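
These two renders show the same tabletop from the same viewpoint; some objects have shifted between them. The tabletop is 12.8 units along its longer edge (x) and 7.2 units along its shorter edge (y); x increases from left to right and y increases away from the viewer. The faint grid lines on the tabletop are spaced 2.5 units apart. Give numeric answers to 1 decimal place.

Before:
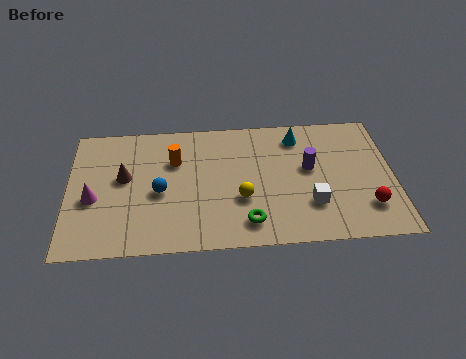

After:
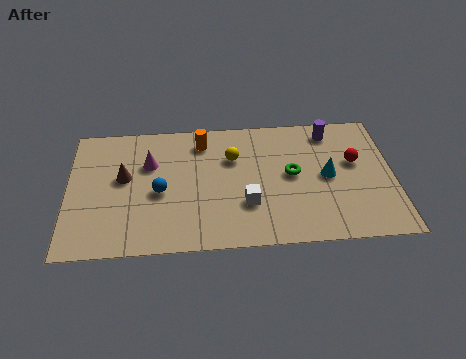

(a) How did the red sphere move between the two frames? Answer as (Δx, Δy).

(-0.4, 2.5)

The red sphere started near (11.7, 1.8) and ended near (11.3, 4.3).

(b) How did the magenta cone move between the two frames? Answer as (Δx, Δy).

(2.2, 1.8)

From the two frames, the magenta cone sits at roughly (1.0, 3.0) before and (3.2, 4.8) after.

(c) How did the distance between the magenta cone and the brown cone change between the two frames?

-0.4

The distance was about 1.6 in the first image and 1.2 in the second, so they moved 0.4 units closer together.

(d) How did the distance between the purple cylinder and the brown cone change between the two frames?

+1.1

They were about 7.3 units apart before and 8.4 after — 1.1 units further apart.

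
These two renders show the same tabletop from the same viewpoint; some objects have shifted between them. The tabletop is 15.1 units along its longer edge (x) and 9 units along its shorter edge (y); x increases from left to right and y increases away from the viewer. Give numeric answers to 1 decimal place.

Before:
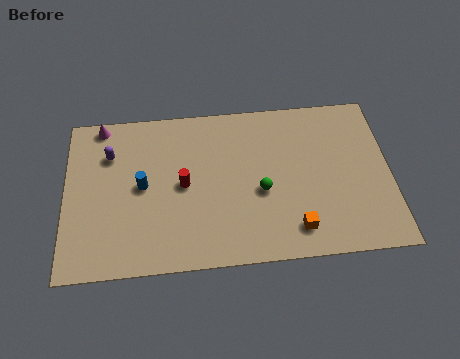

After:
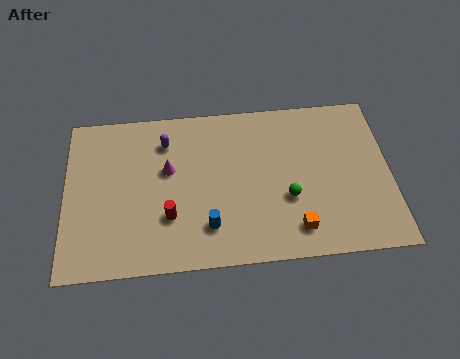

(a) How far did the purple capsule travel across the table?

2.6

From (2.1, 6.5) to (4.7, 7.0), the purple capsule covered √(2.6² + 0.5²) ≈ 2.6 units.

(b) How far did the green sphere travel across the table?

1.3

The green sphere was near (9.1, 3.8) before and (10.3, 3.3) after, so it travelled √(1.2² + 0.5²) ≈ 1.3 units.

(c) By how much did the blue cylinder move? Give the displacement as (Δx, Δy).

(3.0, -2.5)

The blue cylinder started near (3.6, 4.6) and ended near (6.6, 2.1).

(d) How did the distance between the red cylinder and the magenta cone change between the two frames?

-2.7

The distance was about 5.3 in the first image and 2.6 in the second, so they moved 2.7 units closer together.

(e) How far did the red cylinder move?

1.8

The red cylinder moved from about (5.5, 4.5) to (4.8, 2.8), a distance of √(0.7² + 1.7²) ≈ 1.8.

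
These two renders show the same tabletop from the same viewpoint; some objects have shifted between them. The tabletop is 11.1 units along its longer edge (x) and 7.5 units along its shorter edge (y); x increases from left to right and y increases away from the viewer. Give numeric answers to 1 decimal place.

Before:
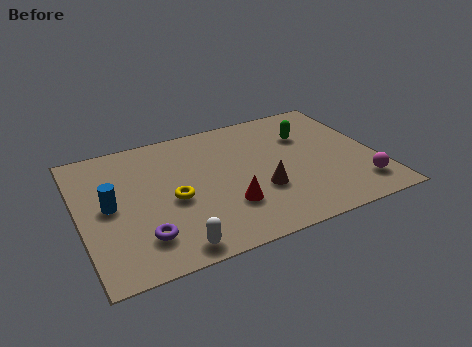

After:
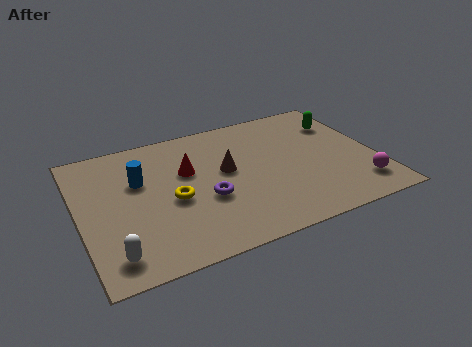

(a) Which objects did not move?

the yellow torus and the magenta sphere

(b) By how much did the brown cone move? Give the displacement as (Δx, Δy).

(-1.1, 1.6)

The brown cone started near (6.6, 2.6) and ended near (5.5, 4.2).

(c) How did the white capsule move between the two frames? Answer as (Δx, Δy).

(-2.1, 0.4)

From the two frames, the white capsule sits at roughly (3.1, 0.8) before and (1.0, 1.2) after.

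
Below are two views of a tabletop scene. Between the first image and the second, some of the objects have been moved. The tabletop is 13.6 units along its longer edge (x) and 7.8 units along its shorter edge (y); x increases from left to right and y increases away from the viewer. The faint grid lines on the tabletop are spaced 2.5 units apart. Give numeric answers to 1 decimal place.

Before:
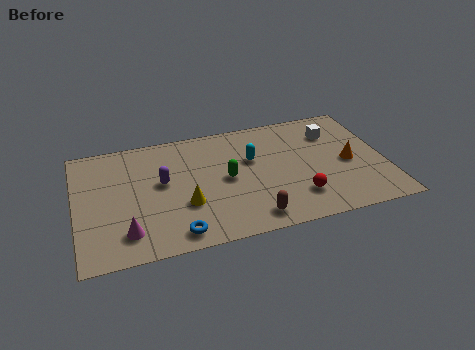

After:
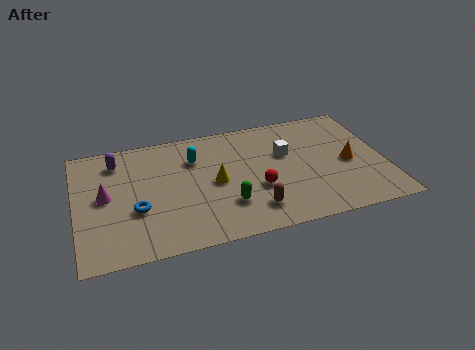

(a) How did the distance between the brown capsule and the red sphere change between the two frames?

-0.9

Before: roughly 2.2 units apart; after: 1.3. That's 0.9 units closer together.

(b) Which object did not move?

the orange cone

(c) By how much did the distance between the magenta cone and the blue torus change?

-0.4

They were about 2.2 units apart before and 1.8 after — 0.4 units closer together.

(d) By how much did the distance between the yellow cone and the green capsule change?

-0.6

They were about 2.2 units apart before and 1.6 after — 0.6 units closer together.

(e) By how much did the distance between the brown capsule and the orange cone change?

-0.3

Before: roughly 5.1 units apart; after: 4.8. That's 0.3 units closer together.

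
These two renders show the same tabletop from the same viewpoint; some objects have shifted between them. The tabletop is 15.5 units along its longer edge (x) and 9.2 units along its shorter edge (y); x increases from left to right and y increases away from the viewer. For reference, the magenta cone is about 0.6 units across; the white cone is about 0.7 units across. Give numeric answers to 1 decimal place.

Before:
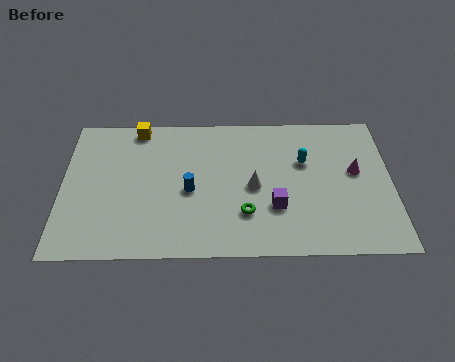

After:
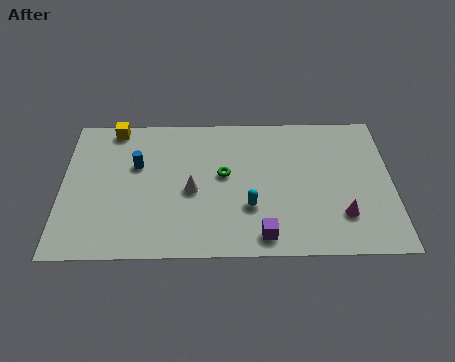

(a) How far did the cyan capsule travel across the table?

3.9

From (11.4, 5.9) to (8.8, 3.0), the cyan capsule covered √(2.6² + 2.9²) ≈ 3.9 units.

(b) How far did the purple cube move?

1.9

The purple cube was near (10.0, 3.0) before and (9.4, 1.2) after, so it travelled √(0.6² + 1.8²) ≈ 1.9 units.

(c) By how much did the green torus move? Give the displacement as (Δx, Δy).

(-1.0, 2.5)

The green torus was at about (8.6, 2.6) and moved to about (7.6, 5.1).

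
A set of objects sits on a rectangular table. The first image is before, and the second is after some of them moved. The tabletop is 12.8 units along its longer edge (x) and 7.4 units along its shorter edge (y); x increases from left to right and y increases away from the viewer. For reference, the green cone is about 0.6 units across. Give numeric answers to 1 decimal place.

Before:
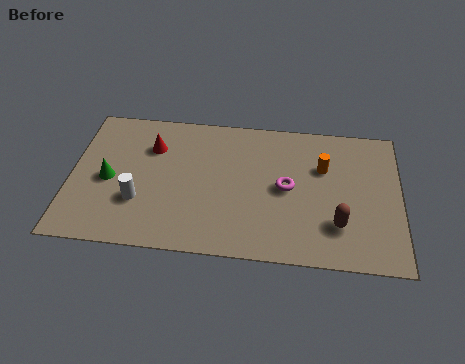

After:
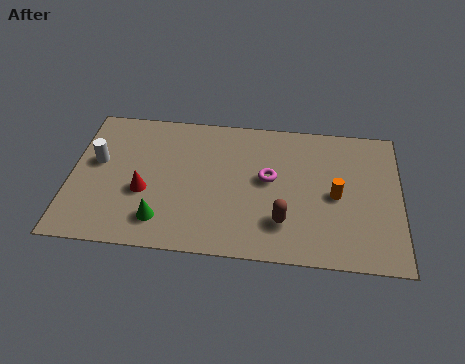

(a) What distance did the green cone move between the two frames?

2.8

The green cone was near (1.5, 3.4) before and (3.6, 1.5) after, so it travelled √(2.1² + 1.9²) ≈ 2.8 units.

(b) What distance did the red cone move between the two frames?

2.4

From (3.1, 5.3) to (2.9, 2.9), the red cone covered √(0.2² + 2.4²) ≈ 2.4 units.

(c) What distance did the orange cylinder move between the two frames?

1.5

The orange cylinder was near (9.8, 4.9) before and (10.3, 3.5) after, so it travelled √(0.5² + 1.4²) ≈ 1.5 units.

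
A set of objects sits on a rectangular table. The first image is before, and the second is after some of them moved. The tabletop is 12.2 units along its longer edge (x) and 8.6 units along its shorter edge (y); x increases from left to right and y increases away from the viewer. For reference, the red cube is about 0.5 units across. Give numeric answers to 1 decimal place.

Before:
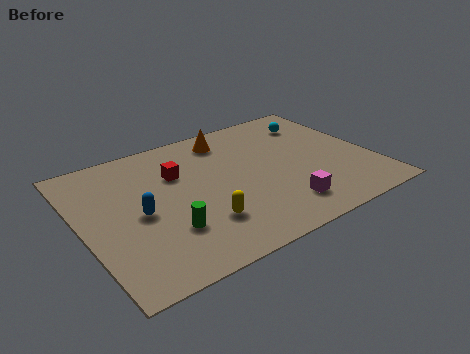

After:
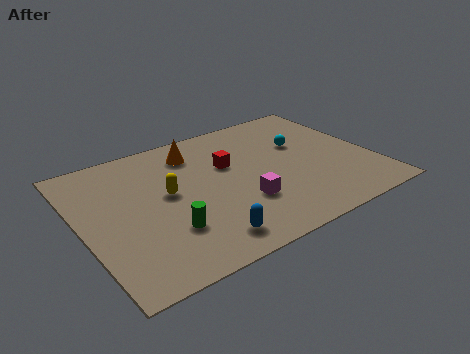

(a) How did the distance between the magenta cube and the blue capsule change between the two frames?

-3.7

They were about 6.1 units apart before and 2.4 after — 3.7 units closer together.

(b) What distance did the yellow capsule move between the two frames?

2.6

The yellow capsule was near (4.6, 2.3) before and (3.6, 4.7) after, so it travelled √(1.0² + 2.4²) ≈ 2.6 units.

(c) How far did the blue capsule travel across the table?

3.5

The blue capsule moved from about (2.3, 4.0) to (4.5, 1.3), a distance of √(2.2² + 2.7²) ≈ 3.5.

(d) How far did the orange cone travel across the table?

1.5

The orange cone moved from about (6.6, 7.2) to (5.1, 6.9), a distance of √(1.5² + 0.3²) ≈ 1.5.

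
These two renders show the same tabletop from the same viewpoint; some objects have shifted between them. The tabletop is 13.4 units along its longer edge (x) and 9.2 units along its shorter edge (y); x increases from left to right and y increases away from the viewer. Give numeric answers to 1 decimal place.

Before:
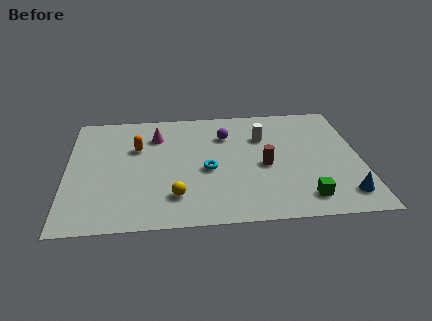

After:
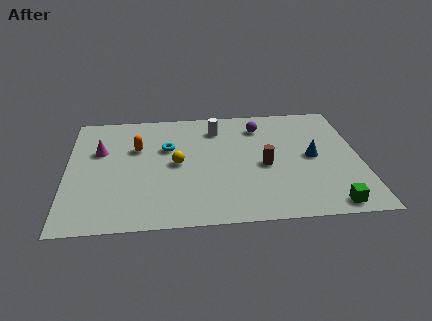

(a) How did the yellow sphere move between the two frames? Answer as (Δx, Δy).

(0.1, 2.5)

The yellow sphere started near (4.9, 2.1) and ended near (5.0, 4.6).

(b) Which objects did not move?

the brown cylinder and the orange capsule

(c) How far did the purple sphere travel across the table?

1.7

The purple sphere moved from about (7.3, 6.7) to (8.9, 7.3), a distance of √(1.6² + 0.6²) ≈ 1.7.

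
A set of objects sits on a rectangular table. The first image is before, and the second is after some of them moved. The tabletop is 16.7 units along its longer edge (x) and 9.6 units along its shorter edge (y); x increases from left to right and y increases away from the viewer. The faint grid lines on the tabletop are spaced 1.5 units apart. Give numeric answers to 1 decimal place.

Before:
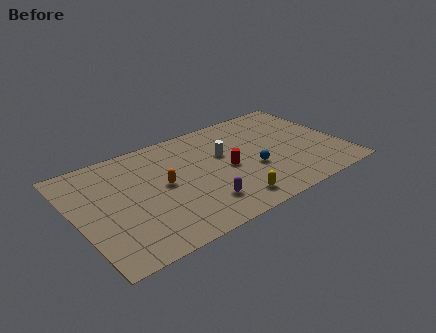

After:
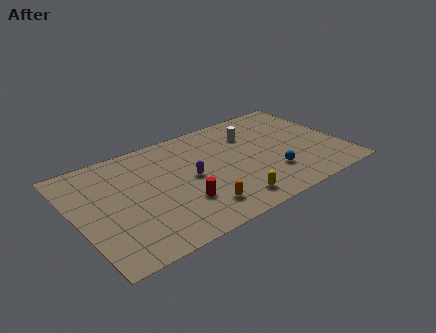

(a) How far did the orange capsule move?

3.5

The orange capsule moved from about (5.4, 5.0) to (7.1, 1.9), a distance of √(1.7² + 3.1²) ≈ 3.5.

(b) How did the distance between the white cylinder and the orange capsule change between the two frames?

+2.6

They were about 4.1 units apart before and 6.7 after — 2.6 units further apart.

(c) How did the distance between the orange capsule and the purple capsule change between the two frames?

-0.5

They were about 3.4 units apart before and 2.9 after — 0.5 units closer together.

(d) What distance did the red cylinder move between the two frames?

3.6

The red cylinder moved from about (9.4, 4.5) to (6.2, 2.9), a distance of √(3.2² + 1.6²) ≈ 3.6.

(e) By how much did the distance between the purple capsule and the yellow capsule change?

+2.0

The distance was about 1.8 in the first image and 3.8 in the second, so they moved 2.0 units further apart.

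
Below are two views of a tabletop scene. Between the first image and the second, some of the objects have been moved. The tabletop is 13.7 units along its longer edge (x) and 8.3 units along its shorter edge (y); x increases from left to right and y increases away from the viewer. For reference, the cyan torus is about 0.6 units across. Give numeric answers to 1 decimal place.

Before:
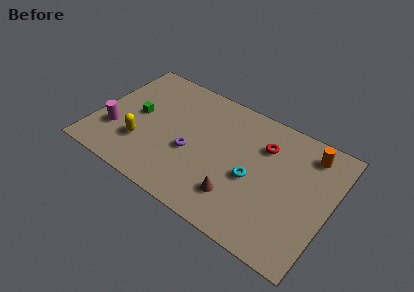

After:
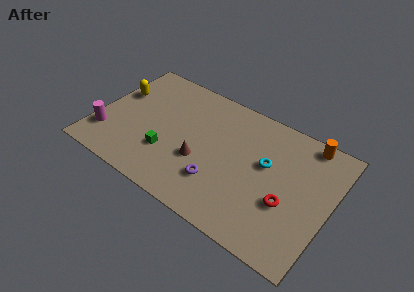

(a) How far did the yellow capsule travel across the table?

3.4

From (2.9, 2.5) to (0.9, 5.3), the yellow capsule covered √(2.0² + 2.8²) ≈ 3.4 units.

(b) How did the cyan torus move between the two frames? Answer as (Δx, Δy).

(0.6, 1.3)

From the two frames, the cyan torus sits at roughly (9.3, 3.6) before and (9.9, 4.9) after.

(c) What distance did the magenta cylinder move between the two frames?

0.7

From (1.3, 2.6) to (0.8, 2.1), the magenta cylinder covered √(0.5² + 0.5²) ≈ 0.7 units.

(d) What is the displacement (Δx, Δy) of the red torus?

(1.8, -2.9)

From the two frames, the red torus sits at roughly (9.6, 6.0) before and (11.4, 3.1) after.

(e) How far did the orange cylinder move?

0.6

From (12.1, 6.9) to (11.9, 7.5), the orange cylinder covered √(0.2² + 0.6²) ≈ 0.6 units.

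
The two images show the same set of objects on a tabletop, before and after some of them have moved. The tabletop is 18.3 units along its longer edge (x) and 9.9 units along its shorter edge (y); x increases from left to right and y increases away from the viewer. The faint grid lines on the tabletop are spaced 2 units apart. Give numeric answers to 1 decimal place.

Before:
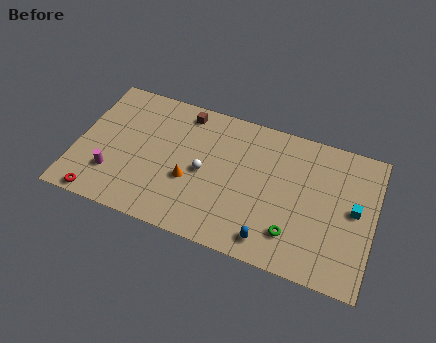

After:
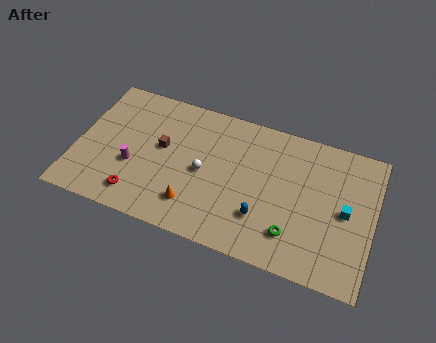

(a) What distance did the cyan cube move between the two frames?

0.6

The cyan cube moved from about (17.1, 5.2) to (16.6, 4.9), a distance of √(0.5² + 0.3²) ≈ 0.6.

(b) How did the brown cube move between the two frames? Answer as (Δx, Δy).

(-1.1, -3.0)

The brown cube was at about (6.3, 8.6) and moved to about (5.2, 5.6).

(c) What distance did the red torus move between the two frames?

2.5

The red torus was near (1.8, 0.8) before and (4.1, 1.7) after, so it travelled √(2.3² + 0.9²) ≈ 2.5 units.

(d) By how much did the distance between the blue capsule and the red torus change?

-2.8

Before: roughly 10.5 units apart; after: 7.7. That's 2.8 units closer together.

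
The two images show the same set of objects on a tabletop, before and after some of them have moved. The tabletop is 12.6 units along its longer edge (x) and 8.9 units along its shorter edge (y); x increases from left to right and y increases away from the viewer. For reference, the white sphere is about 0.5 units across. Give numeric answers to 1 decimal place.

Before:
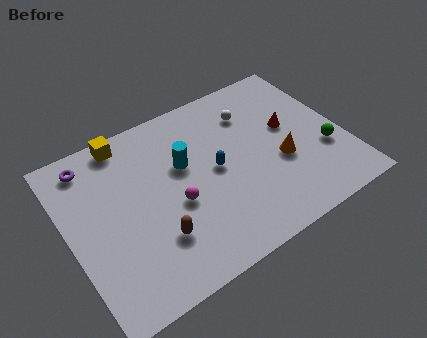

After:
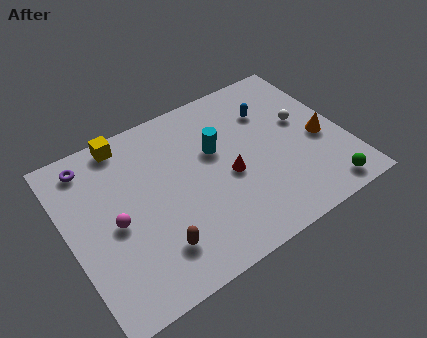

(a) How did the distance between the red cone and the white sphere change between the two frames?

+1.7

They were about 2.2 units apart before and 3.9 after — 1.7 units further apart.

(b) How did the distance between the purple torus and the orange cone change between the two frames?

+1.6

The distance was about 9.2 in the first image and 10.8 in the second, so they moved 1.6 units further apart.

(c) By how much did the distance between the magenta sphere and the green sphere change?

+2.7

They were about 6.9 units apart before and 9.6 after — 2.7 units further apart.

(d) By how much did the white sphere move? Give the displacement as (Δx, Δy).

(2.1, -1.6)

The white sphere was at about (8.8, 6.7) and moved to about (10.9, 5.1).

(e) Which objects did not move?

the yellow cube and the purple torus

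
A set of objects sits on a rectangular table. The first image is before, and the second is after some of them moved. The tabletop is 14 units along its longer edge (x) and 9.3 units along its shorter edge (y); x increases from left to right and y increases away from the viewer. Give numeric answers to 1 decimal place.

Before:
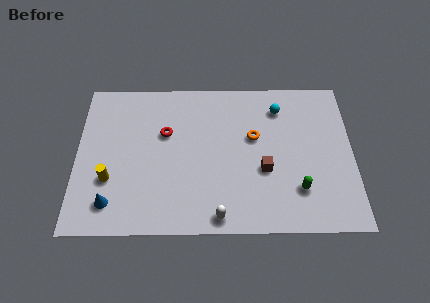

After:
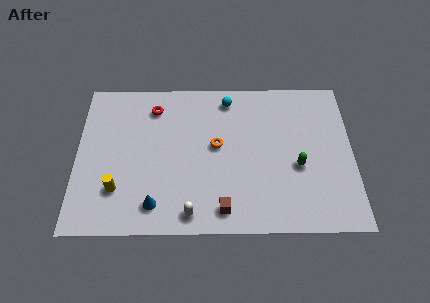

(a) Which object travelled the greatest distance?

the brown cube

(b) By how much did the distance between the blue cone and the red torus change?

+0.9

The distance was about 5.0 in the first image and 5.9 in the second, so they moved 0.9 units further apart.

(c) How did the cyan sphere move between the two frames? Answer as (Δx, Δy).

(-2.6, 0.6)

From the two frames, the cyan sphere sits at roughly (10.3, 7.4) before and (7.7, 8.0) after.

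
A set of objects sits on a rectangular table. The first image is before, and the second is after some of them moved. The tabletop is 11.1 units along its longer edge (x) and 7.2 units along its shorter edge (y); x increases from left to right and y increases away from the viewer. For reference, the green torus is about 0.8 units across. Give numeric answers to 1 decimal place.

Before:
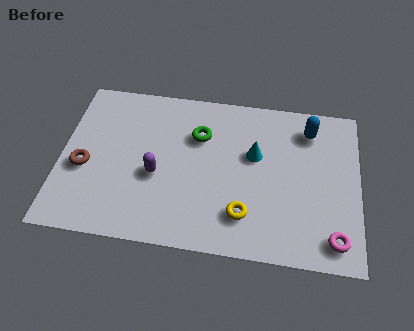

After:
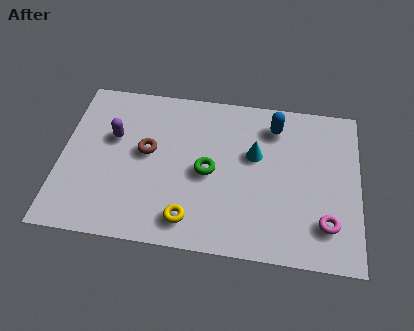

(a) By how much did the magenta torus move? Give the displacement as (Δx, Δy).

(-0.3, 0.6)

The magenta torus was at about (10.2, 1.1) and moved to about (9.9, 1.7).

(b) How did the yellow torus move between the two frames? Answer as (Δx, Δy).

(-2.0, -0.5)

The yellow torus started near (6.9, 1.7) and ended near (4.9, 1.2).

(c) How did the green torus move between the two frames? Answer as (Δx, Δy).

(0.4, -1.6)

From the two frames, the green torus sits at roughly (5.1, 5.0) before and (5.5, 3.4) after.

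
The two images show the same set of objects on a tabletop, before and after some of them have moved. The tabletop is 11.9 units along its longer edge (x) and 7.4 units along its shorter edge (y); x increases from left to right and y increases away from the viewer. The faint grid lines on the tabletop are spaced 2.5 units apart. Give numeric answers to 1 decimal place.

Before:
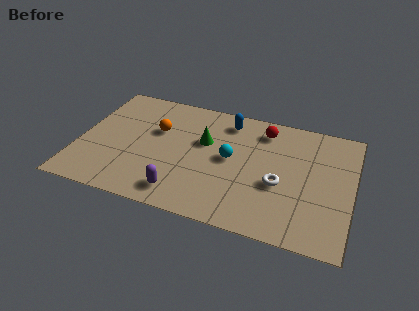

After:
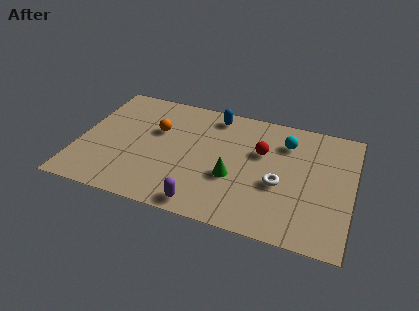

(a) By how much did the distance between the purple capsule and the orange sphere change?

+0.8

The distance was about 3.8 in the first image and 4.6 in the second, so they moved 0.8 units further apart.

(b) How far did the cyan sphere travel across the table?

2.9

From (6.6, 3.9) to (8.9, 5.6), the cyan sphere covered √(2.3² + 1.7²) ≈ 2.9 units.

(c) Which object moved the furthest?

the cyan sphere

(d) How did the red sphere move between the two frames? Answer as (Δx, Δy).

(0.0, -1.4)

The red sphere started near (7.9, 6.1) and ended near (7.9, 4.7).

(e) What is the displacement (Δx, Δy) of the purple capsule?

(1.0, -0.4)

The purple capsule was at about (4.7, 1.2) and moved to about (5.7, 0.8).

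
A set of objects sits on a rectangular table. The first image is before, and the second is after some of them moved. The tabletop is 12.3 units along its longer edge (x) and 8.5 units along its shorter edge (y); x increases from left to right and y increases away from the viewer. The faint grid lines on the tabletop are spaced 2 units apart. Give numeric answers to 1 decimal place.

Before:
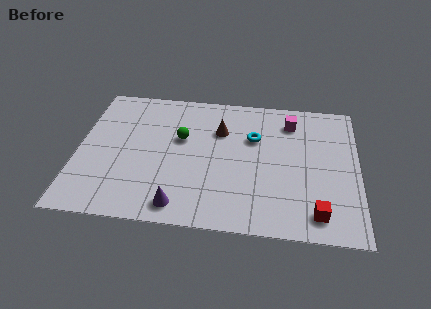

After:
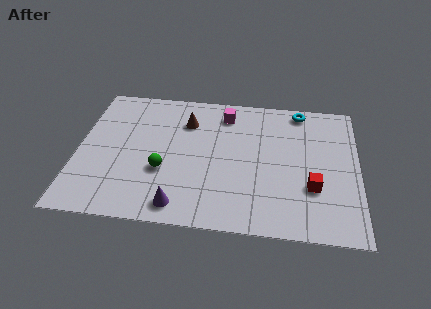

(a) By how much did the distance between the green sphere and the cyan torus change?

+4.2

They were about 3.2 units apart before and 7.4 after — 4.2 units further apart.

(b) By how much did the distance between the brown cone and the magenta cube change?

-1.4

Before: roughly 3.2 units apart; after: 1.8. That's 1.4 units closer together.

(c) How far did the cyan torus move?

2.8

The cyan torus was near (7.7, 5.6) before and (9.7, 7.6) after, so it travelled √(2.0² + 2.0²) ≈ 2.8 units.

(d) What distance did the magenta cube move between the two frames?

2.9

The magenta cube moved from about (9.3, 6.8) to (6.4, 7.0), a distance of √(2.9² + 0.2²) ≈ 2.9.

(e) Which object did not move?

the purple cone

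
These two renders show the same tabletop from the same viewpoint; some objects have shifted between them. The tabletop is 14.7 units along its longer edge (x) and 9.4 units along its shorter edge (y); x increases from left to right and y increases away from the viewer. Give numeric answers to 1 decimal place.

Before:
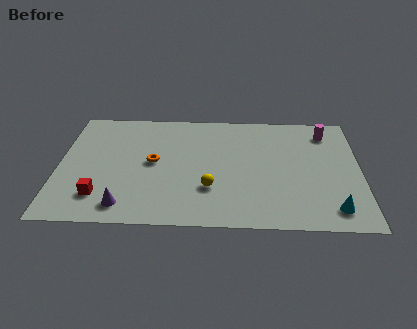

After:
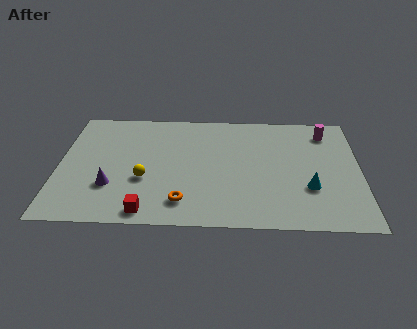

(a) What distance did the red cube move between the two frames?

2.5

The red cube was near (2.1, 2.1) before and (4.4, 1.0) after, so it travelled √(2.3² + 1.1²) ≈ 2.5 units.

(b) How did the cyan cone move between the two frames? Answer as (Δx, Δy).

(-1.1, 1.6)

The cyan cone started near (13.3, 1.5) and ended near (12.2, 3.1).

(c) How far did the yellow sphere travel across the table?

3.3

From (7.4, 2.9) to (4.2, 3.5), the yellow sphere covered √(3.2² + 0.6²) ≈ 3.3 units.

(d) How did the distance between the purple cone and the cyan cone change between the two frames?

-0.4

Before: roughly 10.0 units apart; after: 9.6. That's 0.4 units closer together.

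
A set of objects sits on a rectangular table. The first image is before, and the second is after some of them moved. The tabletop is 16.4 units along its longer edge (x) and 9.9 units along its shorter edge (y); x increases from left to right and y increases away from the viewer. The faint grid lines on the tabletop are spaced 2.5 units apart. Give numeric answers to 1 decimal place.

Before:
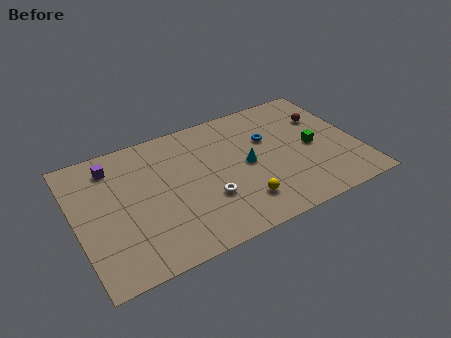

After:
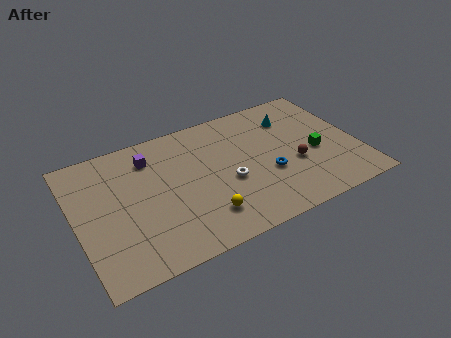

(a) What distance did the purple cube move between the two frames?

2.2

The purple cube was near (2.4, 8.1) before and (4.6, 7.8) after, so it travelled √(2.2² + 0.3²) ≈ 2.2 units.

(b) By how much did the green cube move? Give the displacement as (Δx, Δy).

(0.1, -0.5)

The green cube started near (13.8, 4.7) and ended near (13.9, 4.2).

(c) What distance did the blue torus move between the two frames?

2.7

From (11.4, 6.4) to (11.0, 3.7), the blue torus covered √(0.4² + 2.7²) ≈ 2.7 units.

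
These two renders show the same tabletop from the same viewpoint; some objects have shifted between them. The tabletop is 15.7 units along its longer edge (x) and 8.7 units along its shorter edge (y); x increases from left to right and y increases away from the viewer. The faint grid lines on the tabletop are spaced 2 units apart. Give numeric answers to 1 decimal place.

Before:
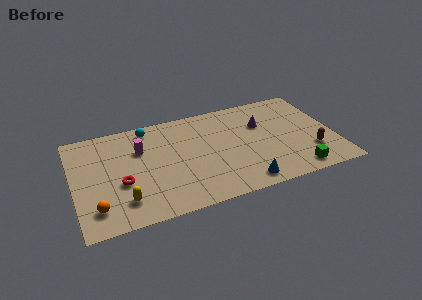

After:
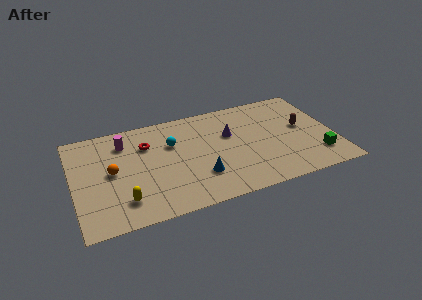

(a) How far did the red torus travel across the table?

3.3

The red torus moved from about (2.8, 3.4) to (4.5, 6.2), a distance of √(1.7² + 2.8²) ≈ 3.3.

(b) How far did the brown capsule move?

2.3

From (14.2, 2.5) to (13.9, 4.8), the brown capsule covered √(0.3² + 2.3²) ≈ 2.3 units.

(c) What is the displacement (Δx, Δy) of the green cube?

(1.4, 0.9)

The green cube was at about (13.1, 1.1) and moved to about (14.5, 2.0).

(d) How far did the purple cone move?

2.0

The purple cone was near (11.5, 5.8) before and (9.5, 5.5) after, so it travelled √(2.0² + 0.3²) ≈ 2.0 units.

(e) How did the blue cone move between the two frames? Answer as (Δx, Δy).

(-2.5, 1.4)

From the two frames, the blue cone sits at roughly (9.9, 1.1) before and (7.4, 2.5) after.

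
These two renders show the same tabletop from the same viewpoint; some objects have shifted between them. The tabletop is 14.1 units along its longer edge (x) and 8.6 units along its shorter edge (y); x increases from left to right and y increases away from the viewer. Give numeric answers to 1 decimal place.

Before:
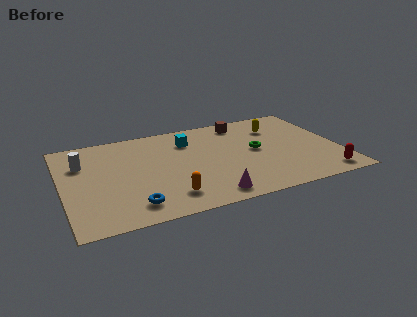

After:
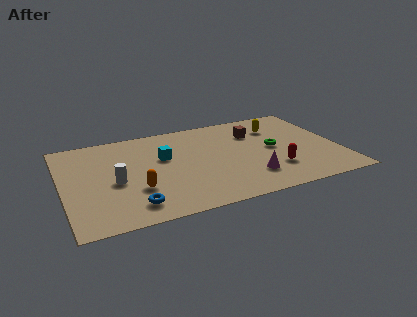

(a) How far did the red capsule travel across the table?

2.7

The red capsule was near (13.0, 1.1) before and (10.6, 2.4) after, so it travelled √(2.4² + 1.3²) ≈ 2.7 units.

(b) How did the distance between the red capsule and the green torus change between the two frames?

-2.6

They were about 4.6 units apart before and 2.0 after — 2.6 units closer together.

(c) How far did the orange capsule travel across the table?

1.9

The orange capsule moved from about (5.1, 1.7) to (3.6, 2.8), a distance of √(1.5² + 1.1²) ≈ 1.9.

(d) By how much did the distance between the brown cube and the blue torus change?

-0.4

The distance was about 8.6 in the first image and 8.2 in the second, so they moved 0.4 units closer together.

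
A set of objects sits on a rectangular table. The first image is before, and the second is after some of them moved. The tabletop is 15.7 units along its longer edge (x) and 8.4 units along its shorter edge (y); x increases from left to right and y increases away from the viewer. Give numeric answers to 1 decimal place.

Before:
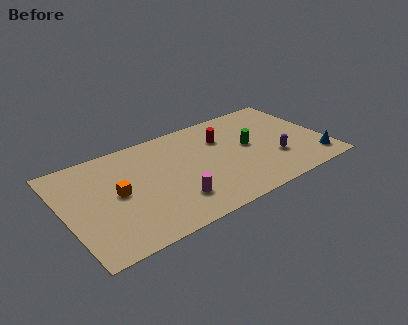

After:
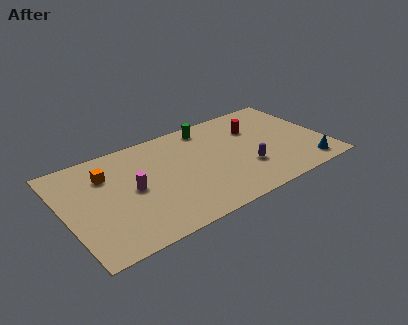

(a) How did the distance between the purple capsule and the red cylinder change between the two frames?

-0.8

The distance was about 4.2 in the first image and 3.4 in the second, so they moved 0.8 units closer together.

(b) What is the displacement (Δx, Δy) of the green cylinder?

(-2.1, 2.8)

The green cylinder started near (11.2, 4.5) and ended near (9.1, 7.3).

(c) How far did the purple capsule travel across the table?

1.8

From (12.5, 2.7) to (10.7, 2.7), the purple capsule covered √(1.8² + 0.0²) ≈ 1.8 units.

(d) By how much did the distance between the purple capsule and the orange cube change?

-0.8

They were about 9.5 units apart before and 8.7 after — 0.8 units closer together.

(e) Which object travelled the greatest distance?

the green cylinder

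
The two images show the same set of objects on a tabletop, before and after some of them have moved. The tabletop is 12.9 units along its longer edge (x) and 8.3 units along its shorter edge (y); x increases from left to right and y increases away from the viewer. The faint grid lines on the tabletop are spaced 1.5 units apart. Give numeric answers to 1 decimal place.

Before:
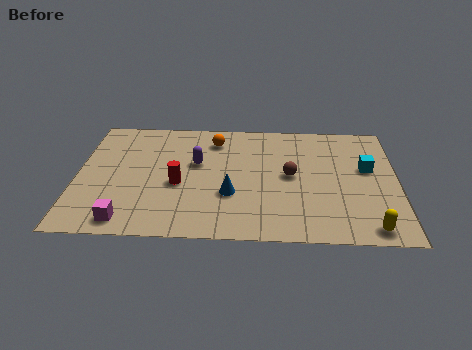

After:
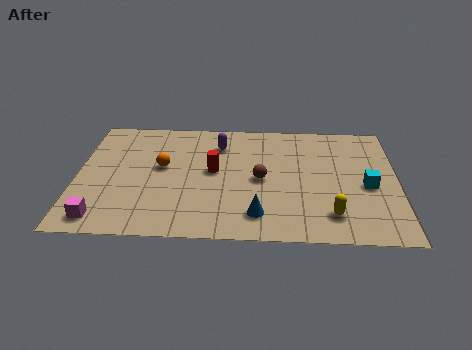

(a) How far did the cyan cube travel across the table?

1.2

The cyan cube moved from about (11.7, 4.9) to (11.7, 3.7), a distance of √(0.0² + 1.2²) ≈ 1.2.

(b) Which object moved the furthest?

the orange sphere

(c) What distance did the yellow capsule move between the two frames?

1.7

From (11.7, 0.9) to (10.2, 1.7), the yellow capsule covered √(1.5² + 0.8²) ≈ 1.7 units.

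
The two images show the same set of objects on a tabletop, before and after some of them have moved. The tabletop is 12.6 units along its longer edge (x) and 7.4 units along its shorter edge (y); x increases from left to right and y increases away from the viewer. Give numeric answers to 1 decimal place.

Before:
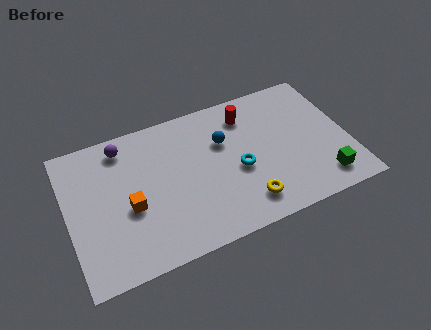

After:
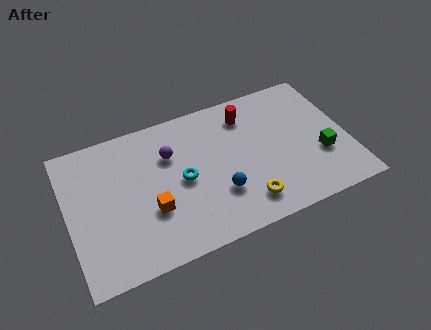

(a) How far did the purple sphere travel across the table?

2.3

The purple sphere was near (2.7, 6.3) before and (4.7, 5.1) after, so it travelled √(2.0² + 1.2²) ≈ 2.3 units.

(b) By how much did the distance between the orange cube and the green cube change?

-1.0

They were about 8.7 units apart before and 7.7 after — 1.0 units closer together.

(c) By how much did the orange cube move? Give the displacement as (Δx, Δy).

(0.9, -0.5)

The orange cube was at about (2.7, 3.1) and moved to about (3.6, 2.6).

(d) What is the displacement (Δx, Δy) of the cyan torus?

(-2.5, 0.4)

The cyan torus was at about (7.6, 3.2) and moved to about (5.1, 3.6).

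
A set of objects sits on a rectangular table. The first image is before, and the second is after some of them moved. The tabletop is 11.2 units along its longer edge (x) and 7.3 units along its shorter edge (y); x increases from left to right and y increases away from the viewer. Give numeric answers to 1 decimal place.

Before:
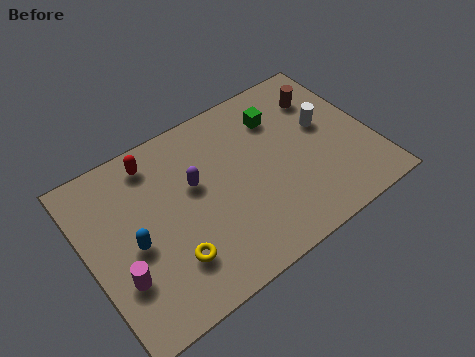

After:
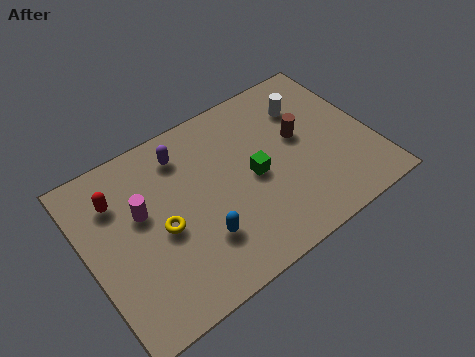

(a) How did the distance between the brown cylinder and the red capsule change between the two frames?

+0.5

They were about 6.7 units apart before and 7.2 after — 0.5 units further apart.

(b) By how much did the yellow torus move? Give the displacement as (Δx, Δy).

(-0.1, 1.4)

The yellow torus started near (2.9, 1.9) and ended near (2.8, 3.3).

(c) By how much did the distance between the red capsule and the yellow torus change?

-1.8

The distance was about 4.3 in the first image and 2.5 in the second, so they moved 1.8 units closer together.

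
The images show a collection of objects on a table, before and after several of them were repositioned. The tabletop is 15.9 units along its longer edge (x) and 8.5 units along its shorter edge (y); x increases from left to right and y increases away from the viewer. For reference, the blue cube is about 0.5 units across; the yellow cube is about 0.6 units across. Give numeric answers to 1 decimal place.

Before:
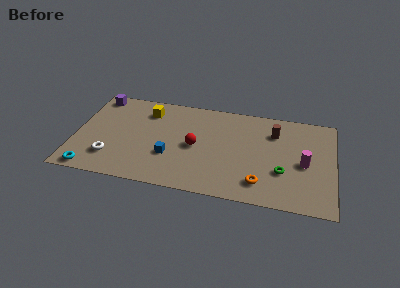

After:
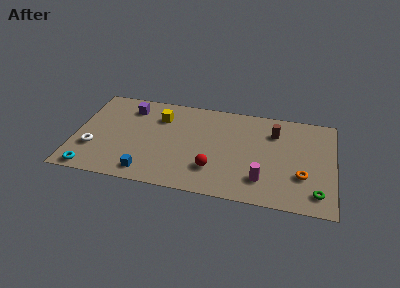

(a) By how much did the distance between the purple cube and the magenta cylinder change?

-3.8

The distance was about 13.5 in the first image and 9.7 in the second, so they moved 3.8 units closer together.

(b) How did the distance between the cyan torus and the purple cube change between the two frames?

-0.4

They were about 6.7 units apart before and 6.3 after — 0.4 units closer together.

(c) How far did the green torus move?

2.5

The green torus moved from about (12.8, 2.9) to (14.9, 1.5), a distance of √(2.1² + 1.4²) ≈ 2.5.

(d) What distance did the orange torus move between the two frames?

2.7

The orange torus was near (11.5, 1.7) before and (14.0, 2.8) after, so it travelled √(2.5² + 1.1²) ≈ 2.7 units.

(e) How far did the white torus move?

1.3

From (2.3, 2.1) to (1.2, 2.7), the white torus covered √(1.1² + 0.6²) ≈ 1.3 units.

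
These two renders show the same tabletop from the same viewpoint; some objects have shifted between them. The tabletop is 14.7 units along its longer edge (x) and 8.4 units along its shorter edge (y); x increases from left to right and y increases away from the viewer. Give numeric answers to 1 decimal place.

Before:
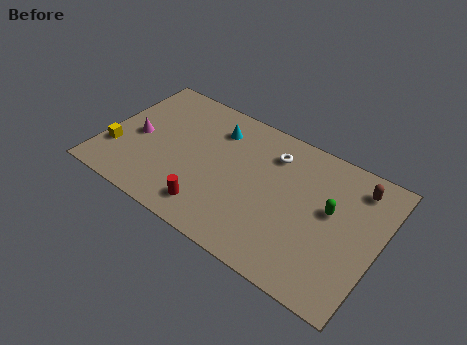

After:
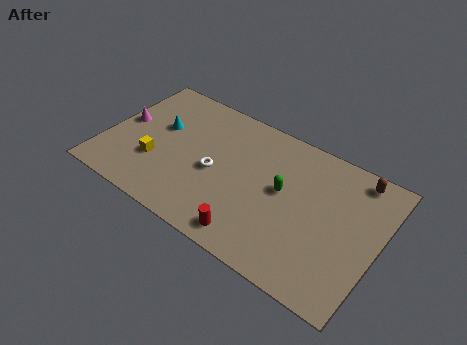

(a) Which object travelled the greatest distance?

the white torus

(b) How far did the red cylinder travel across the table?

2.3

The red cylinder moved from about (6.2, 1.5) to (8.5, 1.1), a distance of √(2.3² + 0.4²) ≈ 2.3.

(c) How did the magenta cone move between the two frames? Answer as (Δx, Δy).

(-0.9, 0.6)

The magenta cone started near (1.7, 3.9) and ended near (0.8, 4.5).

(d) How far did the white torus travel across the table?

3.8

The white torus was near (8.7, 6.5) before and (6.0, 3.8) after, so it travelled √(2.7² + 2.7²) ≈ 3.8 units.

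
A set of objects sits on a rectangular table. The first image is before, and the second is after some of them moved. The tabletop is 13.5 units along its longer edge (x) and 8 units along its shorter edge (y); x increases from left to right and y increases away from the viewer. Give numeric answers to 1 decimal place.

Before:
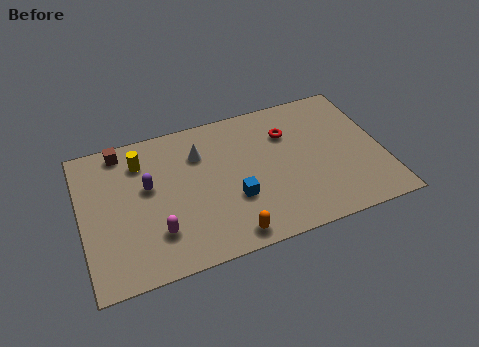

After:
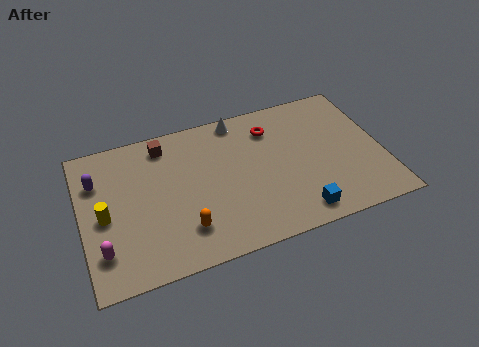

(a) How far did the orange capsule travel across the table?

2.1

The orange capsule moved from about (6.3, 0.9) to (4.4, 1.9), a distance of √(1.9² + 1.0²) ≈ 2.1.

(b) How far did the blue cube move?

3.2

The blue cube was near (6.7, 2.8) before and (9.4, 1.1) after, so it travelled √(2.7² + 1.7²) ≈ 3.2 units.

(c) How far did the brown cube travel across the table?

1.9

The brown cube moved from about (2.0, 7.1) to (3.9, 6.8), a distance of √(1.9² + 0.3²) ≈ 1.9.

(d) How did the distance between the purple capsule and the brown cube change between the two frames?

+0.7

The distance was about 2.6 in the first image and 3.3 in the second, so they moved 0.7 units further apart.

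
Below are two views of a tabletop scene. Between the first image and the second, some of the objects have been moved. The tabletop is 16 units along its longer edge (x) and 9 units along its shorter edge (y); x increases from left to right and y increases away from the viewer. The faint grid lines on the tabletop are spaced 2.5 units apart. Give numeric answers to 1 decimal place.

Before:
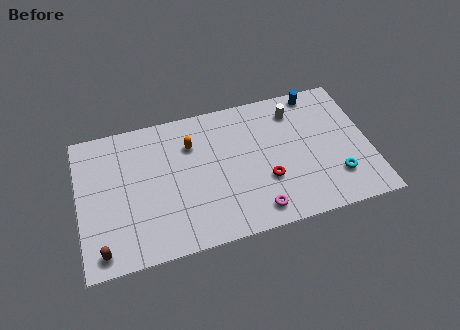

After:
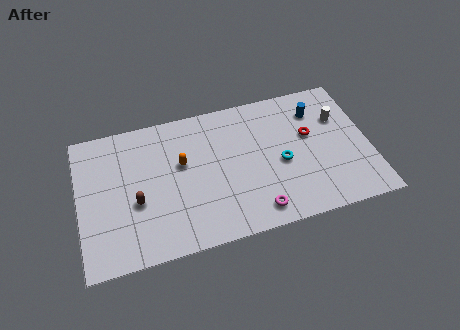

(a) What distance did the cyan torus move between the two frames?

3.4

The cyan torus was near (14.0, 2.3) before and (11.1, 4.0) after, so it travelled √(2.9² + 1.7²) ≈ 3.4 units.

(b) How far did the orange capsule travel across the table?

1.3

The orange capsule was near (6.3, 6.5) before and (5.7, 5.4) after, so it travelled √(0.6² + 1.1²) ≈ 1.3 units.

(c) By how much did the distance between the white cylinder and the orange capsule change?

+3.0

Before: roughly 5.8 units apart; after: 8.8. That's 3.0 units further apart.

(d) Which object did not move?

the magenta torus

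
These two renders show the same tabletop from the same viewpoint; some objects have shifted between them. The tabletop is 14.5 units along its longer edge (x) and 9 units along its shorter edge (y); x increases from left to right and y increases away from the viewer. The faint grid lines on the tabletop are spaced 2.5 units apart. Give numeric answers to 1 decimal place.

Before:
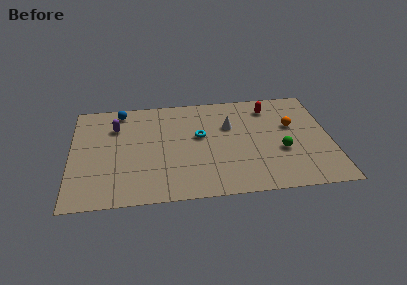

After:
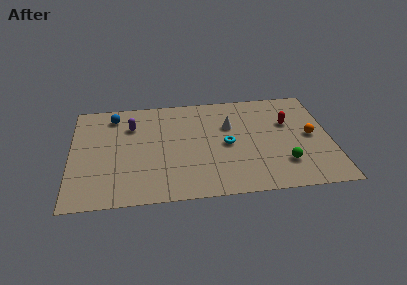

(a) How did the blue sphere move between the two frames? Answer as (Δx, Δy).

(-0.4, -0.4)

The blue sphere was at about (2.8, 7.9) and moved to about (2.4, 7.5).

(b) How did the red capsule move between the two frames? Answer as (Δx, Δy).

(1.0, -1.5)

From the two frames, the red capsule sits at roughly (11.2, 7.3) before and (12.2, 5.8) after.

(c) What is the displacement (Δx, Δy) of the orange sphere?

(1.0, -1.0)

From the two frames, the orange sphere sits at roughly (12.4, 5.5) before and (13.4, 4.5) after.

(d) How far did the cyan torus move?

1.7

The cyan torus was near (7.2, 5.2) before and (8.7, 4.3) after, so it travelled √(1.5² + 0.9²) ≈ 1.7 units.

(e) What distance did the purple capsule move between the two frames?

0.9

The purple capsule moved from about (2.5, 6.5) to (3.4, 6.5), a distance of √(0.9² + 0.0²) ≈ 0.9.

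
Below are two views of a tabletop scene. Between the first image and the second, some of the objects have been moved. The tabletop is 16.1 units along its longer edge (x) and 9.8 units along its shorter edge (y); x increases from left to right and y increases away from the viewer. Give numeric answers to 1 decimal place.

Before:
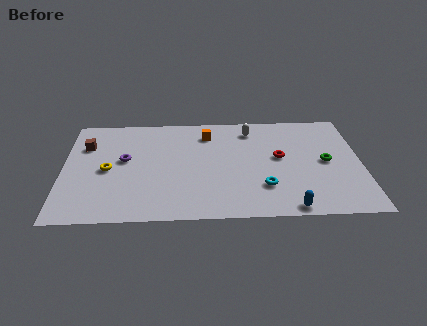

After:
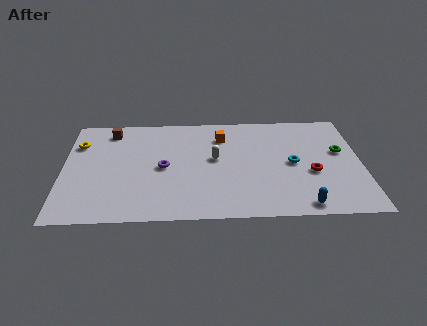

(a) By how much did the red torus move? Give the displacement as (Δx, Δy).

(1.7, -1.5)

The red torus started near (11.7, 5.4) and ended near (13.4, 3.9).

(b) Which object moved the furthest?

the white capsule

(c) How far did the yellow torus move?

3.0

The yellow torus was near (2.4, 4.6) before and (0.8, 7.1) after, so it travelled √(1.6² + 2.5²) ≈ 3.0 units.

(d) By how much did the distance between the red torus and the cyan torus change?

-1.5

The distance was about 2.8 in the first image and 1.3 in the second, so they moved 1.5 units closer together.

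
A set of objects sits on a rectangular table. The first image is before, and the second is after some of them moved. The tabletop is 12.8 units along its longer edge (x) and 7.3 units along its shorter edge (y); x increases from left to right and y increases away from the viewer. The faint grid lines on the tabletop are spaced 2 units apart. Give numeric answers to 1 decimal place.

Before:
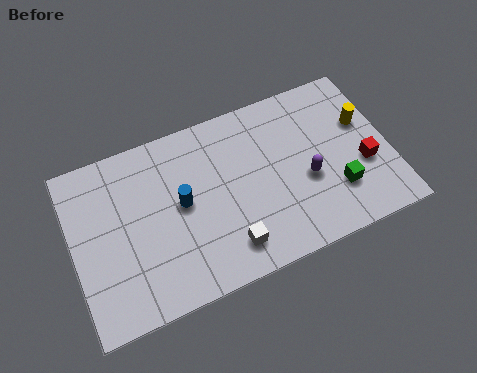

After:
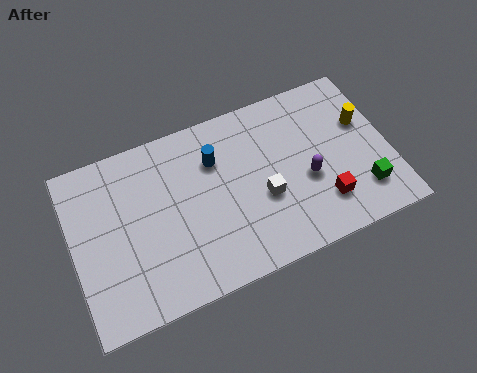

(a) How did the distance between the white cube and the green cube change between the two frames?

-0.5

Before: roughly 4.6 units apart; after: 4.1. That's 0.5 units closer together.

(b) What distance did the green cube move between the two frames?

1.1

From (10.5, 2.1) to (11.5, 1.7), the green cube covered √(1.0² + 0.4²) ≈ 1.1 units.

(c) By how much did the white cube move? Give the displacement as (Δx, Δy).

(1.6, 1.5)

The white cube started near (6.0, 1.4) and ended near (7.6, 2.9).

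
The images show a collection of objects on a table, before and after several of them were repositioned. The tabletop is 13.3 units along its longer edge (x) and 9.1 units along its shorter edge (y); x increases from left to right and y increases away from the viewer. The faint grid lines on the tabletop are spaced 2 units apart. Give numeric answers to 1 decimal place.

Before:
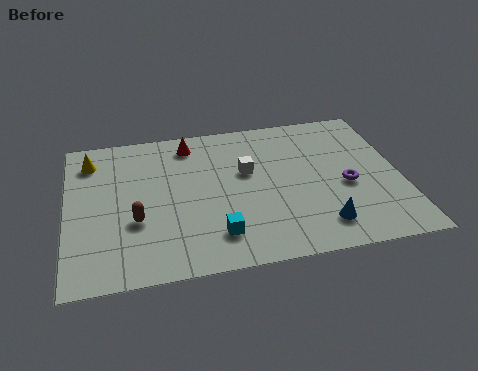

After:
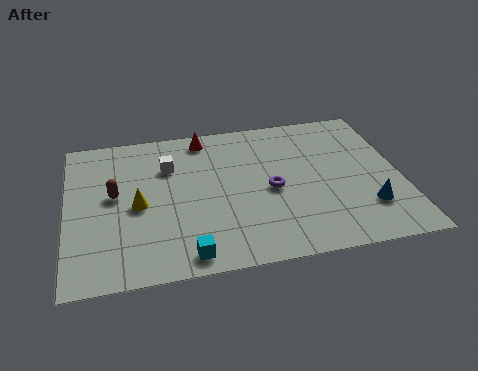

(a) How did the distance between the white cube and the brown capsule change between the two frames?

-2.4

They were about 5.0 units apart before and 2.6 after — 2.4 units closer together.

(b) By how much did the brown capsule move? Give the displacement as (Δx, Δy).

(-0.8, 1.7)

The brown capsule was at about (2.7, 3.3) and moved to about (1.9, 5.0).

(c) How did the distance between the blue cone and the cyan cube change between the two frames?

+3.2

Before: roughly 4.1 units apart; after: 7.3. That's 3.2 units further apart.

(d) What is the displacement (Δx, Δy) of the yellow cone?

(1.8, -3.1)

From the two frames, the yellow cone sits at roughly (1.0, 7.3) before and (2.8, 4.2) after.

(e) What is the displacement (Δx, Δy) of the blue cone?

(1.9, 0.7)

From the two frames, the blue cone sits at roughly (9.9, 1.7) before and (11.8, 2.4) after.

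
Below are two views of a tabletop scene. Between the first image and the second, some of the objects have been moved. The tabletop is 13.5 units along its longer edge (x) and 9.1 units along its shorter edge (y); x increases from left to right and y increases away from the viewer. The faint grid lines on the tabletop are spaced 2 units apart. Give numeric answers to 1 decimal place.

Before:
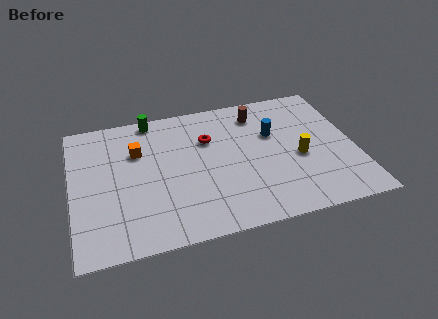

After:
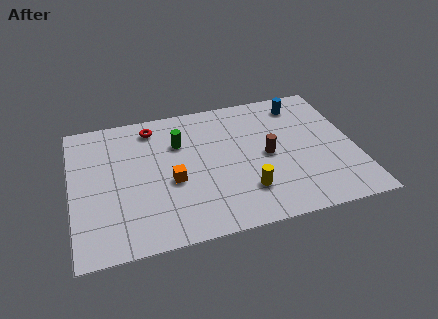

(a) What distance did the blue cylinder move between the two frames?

2.3

From (9.7, 5.8) to (11.2, 7.6), the blue cylinder covered √(1.5² + 1.8²) ≈ 2.3 units.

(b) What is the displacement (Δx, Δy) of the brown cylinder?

(0.2, -3.0)

The brown cylinder was at about (9.1, 7.4) and moved to about (9.3, 4.4).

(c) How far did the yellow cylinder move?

3.1

From (10.8, 3.9) to (8.1, 2.3), the yellow cylinder covered √(2.7² + 1.6²) ≈ 3.1 units.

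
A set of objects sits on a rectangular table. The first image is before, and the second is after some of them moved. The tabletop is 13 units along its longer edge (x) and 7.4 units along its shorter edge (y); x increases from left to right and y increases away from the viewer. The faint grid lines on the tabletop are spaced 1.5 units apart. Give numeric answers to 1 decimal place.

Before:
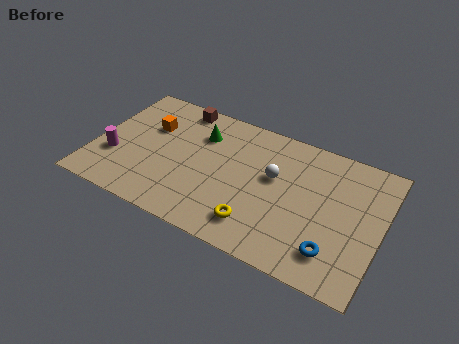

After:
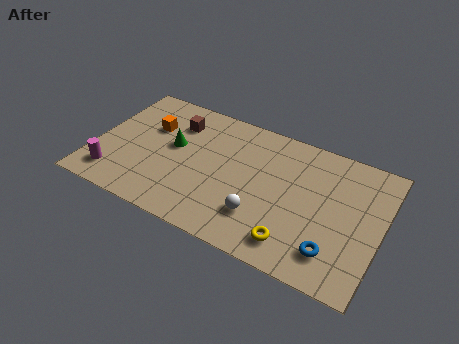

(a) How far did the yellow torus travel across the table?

1.7

From (7.7, 1.5) to (9.4, 1.3), the yellow torus covered √(1.7² + 0.2²) ≈ 1.7 units.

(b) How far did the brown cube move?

1.0

From (3.4, 6.6) to (3.4, 5.6), the brown cube covered √(0.0² + 1.0²) ≈ 1.0 units.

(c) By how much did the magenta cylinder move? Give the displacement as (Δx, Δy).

(0.1, -1.1)

The magenta cylinder was at about (1.0, 2.5) and moved to about (1.1, 1.4).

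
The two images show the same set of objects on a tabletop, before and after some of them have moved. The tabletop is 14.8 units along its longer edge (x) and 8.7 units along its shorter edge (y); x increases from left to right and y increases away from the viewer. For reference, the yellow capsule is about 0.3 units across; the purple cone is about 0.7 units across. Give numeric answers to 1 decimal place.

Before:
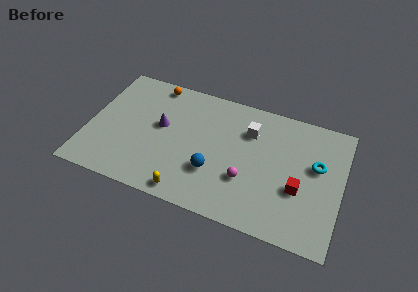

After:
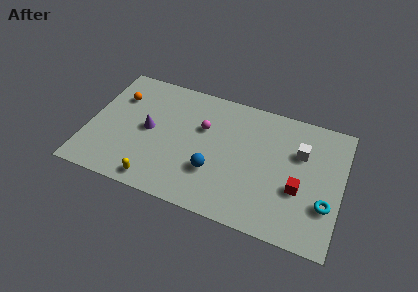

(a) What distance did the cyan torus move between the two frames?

2.5

The cyan torus was near (13.3, 5.2) before and (14.0, 2.8) after, so it travelled √(0.7² + 2.4²) ≈ 2.5 units.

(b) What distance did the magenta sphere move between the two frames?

3.9

The magenta sphere was near (9.4, 2.9) before and (6.6, 5.6) after, so it travelled √(2.8² + 2.7²) ≈ 3.9 units.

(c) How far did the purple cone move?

0.9

From (4.2, 4.9) to (3.5, 4.4), the purple cone covered √(0.7² + 0.5²) ≈ 0.9 units.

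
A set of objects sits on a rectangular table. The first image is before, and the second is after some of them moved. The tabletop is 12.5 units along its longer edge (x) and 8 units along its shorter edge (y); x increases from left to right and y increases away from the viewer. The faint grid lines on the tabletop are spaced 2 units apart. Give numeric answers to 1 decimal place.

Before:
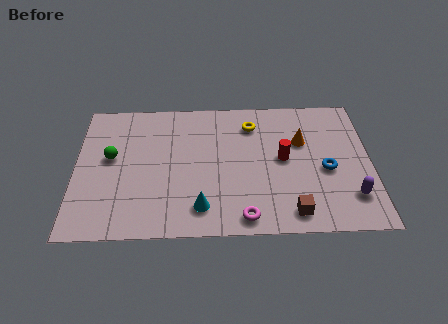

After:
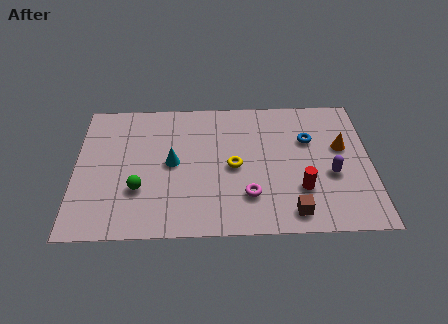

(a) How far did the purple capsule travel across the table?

1.5

From (11.6, 1.9) to (10.8, 3.2), the purple capsule covered √(0.8² + 1.3²) ≈ 1.5 units.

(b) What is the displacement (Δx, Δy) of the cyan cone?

(-1.2, 2.6)

From the two frames, the cyan cone sits at roughly (5.3, 1.5) before and (4.1, 4.1) after.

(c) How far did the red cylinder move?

1.9

The red cylinder was near (8.8, 4.2) before and (9.5, 2.4) after, so it travelled √(0.7² + 1.8²) ≈ 1.9 units.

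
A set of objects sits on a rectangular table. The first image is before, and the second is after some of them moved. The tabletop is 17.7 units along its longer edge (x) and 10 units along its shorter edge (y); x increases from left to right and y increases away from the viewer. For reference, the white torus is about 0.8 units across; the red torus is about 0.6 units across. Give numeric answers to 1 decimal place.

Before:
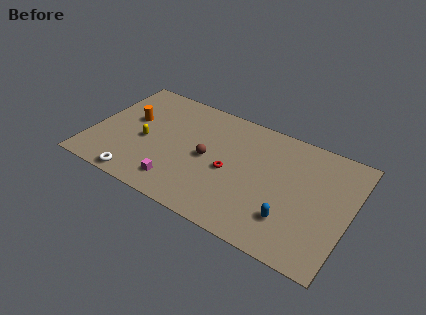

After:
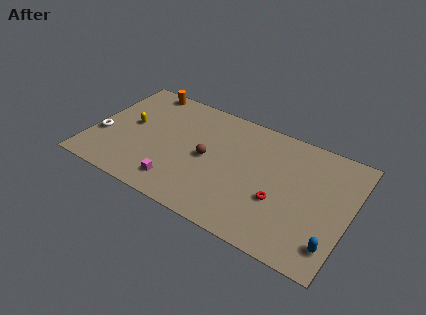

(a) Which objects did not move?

the brown sphere and the magenta cube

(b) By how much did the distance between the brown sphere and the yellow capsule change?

+1.2

They were about 4.3 units apart before and 5.5 after — 1.2 units further apart.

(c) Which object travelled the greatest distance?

the white torus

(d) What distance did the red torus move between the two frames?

3.6

From (9.6, 4.5) to (13.1, 3.7), the red torus covered √(3.5² + 0.8²) ≈ 3.6 units.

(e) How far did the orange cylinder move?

3.2

From (2.5, 5.9) to (2.8, 9.1), the orange cylinder covered √(0.3² + 3.2²) ≈ 3.2 units.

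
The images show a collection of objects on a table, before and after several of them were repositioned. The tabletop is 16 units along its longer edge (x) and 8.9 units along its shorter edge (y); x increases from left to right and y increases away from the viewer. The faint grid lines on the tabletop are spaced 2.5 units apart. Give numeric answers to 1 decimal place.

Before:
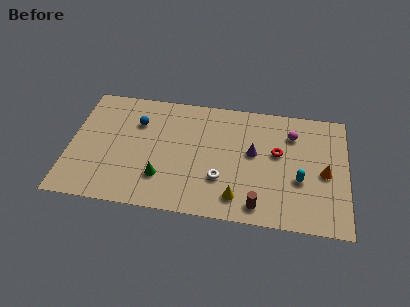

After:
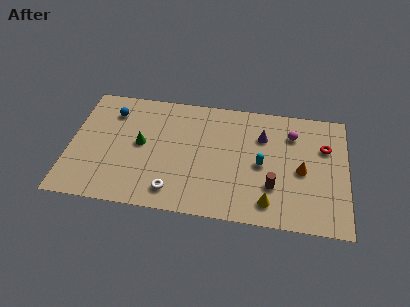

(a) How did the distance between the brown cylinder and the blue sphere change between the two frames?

+1.6

The distance was about 8.8 in the first image and 10.4 in the second, so they moved 1.6 units further apart.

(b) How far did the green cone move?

2.6

The green cone moved from about (5.4, 2.4) to (4.1, 4.7), a distance of √(1.3² + 2.3²) ≈ 2.6.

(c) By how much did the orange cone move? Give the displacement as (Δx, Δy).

(-1.3, 0.0)

From the two frames, the orange cone sits at roughly (14.7, 4.1) before and (13.4, 4.1) after.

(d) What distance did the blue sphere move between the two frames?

1.6

The blue sphere moved from about (3.8, 6.3) to (2.3, 6.9), a distance of √(1.5² + 0.6²) ≈ 1.6.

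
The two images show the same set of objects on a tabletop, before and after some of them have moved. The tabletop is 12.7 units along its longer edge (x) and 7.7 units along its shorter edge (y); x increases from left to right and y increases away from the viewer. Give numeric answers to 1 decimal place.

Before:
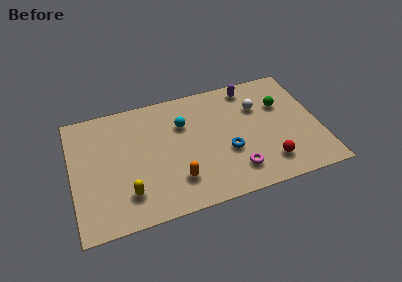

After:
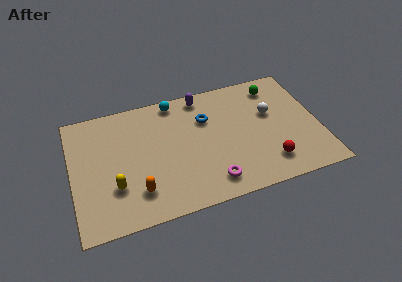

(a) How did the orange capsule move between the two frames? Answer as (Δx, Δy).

(-2.0, -0.1)

From the two frames, the orange capsule sits at roughly (5.2, 1.9) before and (3.2, 1.8) after.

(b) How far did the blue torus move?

2.6

The blue torus moved from about (7.9, 2.9) to (7.0, 5.3), a distance of √(0.9² + 2.4²) ≈ 2.6.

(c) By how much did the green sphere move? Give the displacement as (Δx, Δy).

(-0.2, 1.3)

The green sphere started near (10.9, 5.1) and ended near (10.7, 6.4).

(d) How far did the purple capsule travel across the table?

2.5

The purple capsule moved from about (9.4, 6.7) to (6.9, 6.8), a distance of √(2.5² + 0.1²) ≈ 2.5.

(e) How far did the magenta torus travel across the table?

1.3

The magenta torus was near (8.2, 1.6) before and (6.9, 1.3) after, so it travelled √(1.3² + 0.3²) ≈ 1.3 units.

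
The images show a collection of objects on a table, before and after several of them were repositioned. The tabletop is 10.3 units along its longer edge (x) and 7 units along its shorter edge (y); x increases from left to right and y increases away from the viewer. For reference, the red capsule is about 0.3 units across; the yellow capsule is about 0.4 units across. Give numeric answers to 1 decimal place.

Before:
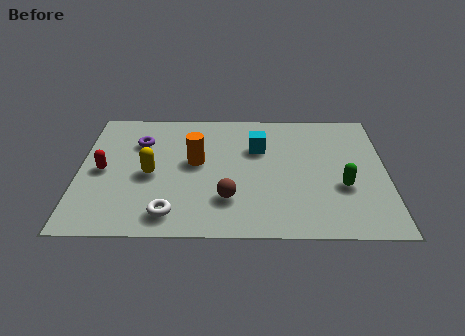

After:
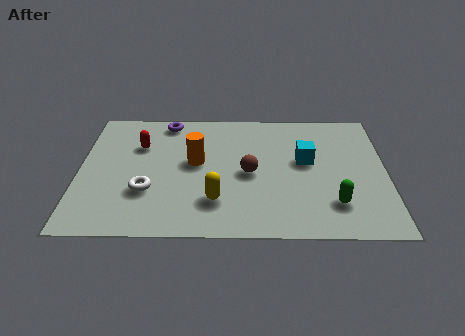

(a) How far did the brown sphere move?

1.6

The brown sphere moved from about (5.0, 1.9) to (5.7, 3.3), a distance of √(0.7² + 1.4²) ≈ 1.6.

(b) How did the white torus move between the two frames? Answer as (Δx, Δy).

(-0.8, 1.2)

The white torus started near (3.1, 1.1) and ended near (2.3, 2.3).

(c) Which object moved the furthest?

the yellow capsule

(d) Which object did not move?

the orange cylinder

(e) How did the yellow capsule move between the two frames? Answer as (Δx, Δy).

(2.2, -1.4)

From the two frames, the yellow capsule sits at roughly (2.4, 3.2) before and (4.6, 1.8) after.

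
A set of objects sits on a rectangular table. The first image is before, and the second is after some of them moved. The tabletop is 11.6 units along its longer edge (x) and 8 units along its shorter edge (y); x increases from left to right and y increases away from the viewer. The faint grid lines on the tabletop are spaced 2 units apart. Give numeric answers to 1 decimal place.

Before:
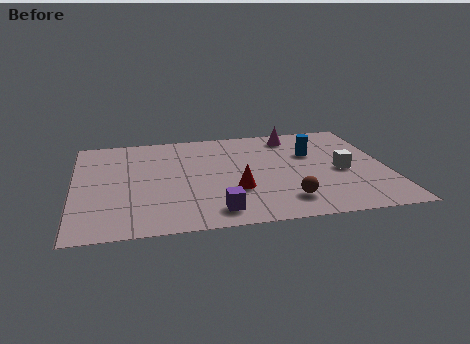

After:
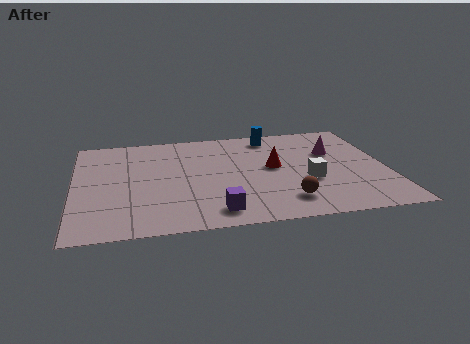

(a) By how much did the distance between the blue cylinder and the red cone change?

-1.3

The distance was about 3.9 in the first image and 2.6 in the second, so they moved 1.3 units closer together.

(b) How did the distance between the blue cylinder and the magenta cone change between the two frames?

+1.1

Before: roughly 1.7 units apart; after: 2.8. That's 1.1 units further apart.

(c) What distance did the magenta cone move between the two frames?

2.1

From (8.3, 6.8) to (9.7, 5.2), the magenta cone covered √(1.4² + 1.6²) ≈ 2.1 units.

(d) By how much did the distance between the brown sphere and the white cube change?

-1.3

They were about 3.0 units apart before and 1.7 after — 1.3 units closer together.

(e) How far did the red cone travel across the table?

2.2

The red cone was near (5.9, 2.7) before and (7.4, 4.3) after, so it travelled √(1.5² + 1.6²) ≈ 2.2 units.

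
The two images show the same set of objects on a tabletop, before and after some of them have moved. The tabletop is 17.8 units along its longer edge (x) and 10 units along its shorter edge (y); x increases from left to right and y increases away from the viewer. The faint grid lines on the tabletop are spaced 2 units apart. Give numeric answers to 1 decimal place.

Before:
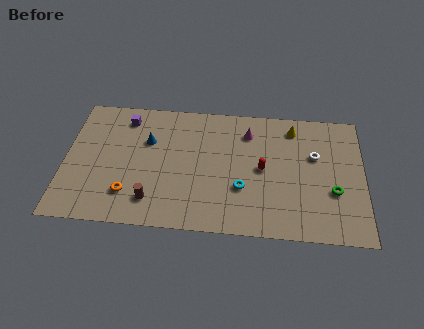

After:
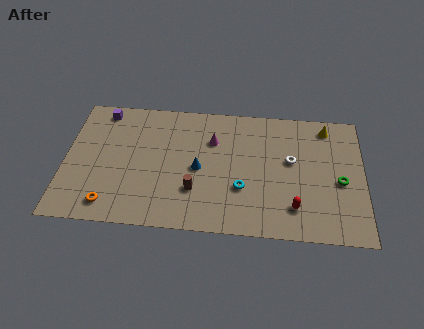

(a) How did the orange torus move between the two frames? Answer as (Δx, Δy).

(-1.1, -0.9)

From the two frames, the orange torus sits at roughly (3.9, 2.4) before and (2.8, 1.5) after.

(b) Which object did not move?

the cyan torus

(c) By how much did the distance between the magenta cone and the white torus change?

+0.6

They were about 4.3 units apart before and 4.9 after — 0.6 units further apart.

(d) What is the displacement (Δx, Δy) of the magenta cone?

(-2.1, -0.8)

From the two frames, the magenta cone sits at roughly (10.9, 7.8) before and (8.8, 7.0) after.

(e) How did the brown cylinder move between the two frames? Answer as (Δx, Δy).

(2.5, 1.0)

The brown cylinder was at about (5.3, 2.0) and moved to about (7.8, 3.0).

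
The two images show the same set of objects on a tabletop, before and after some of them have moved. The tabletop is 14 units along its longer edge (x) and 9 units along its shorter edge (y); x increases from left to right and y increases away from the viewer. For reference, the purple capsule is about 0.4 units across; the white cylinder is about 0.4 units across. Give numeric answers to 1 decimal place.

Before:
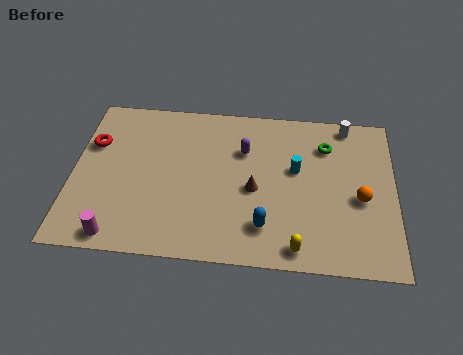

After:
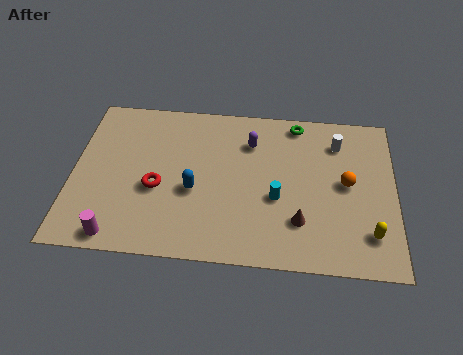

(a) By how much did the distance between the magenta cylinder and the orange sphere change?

-0.3

Before: roughly 10.8 units apart; after: 10.5. That's 0.3 units closer together.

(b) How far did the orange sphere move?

1.0

From (12.5, 3.9) to (11.9, 4.7), the orange sphere covered √(0.6² + 0.8²) ≈ 1.0 units.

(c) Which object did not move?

the magenta cylinder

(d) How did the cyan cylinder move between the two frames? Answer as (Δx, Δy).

(-0.8, -1.7)

From the two frames, the cyan cylinder sits at roughly (9.7, 5.3) before and (8.9, 3.6) after.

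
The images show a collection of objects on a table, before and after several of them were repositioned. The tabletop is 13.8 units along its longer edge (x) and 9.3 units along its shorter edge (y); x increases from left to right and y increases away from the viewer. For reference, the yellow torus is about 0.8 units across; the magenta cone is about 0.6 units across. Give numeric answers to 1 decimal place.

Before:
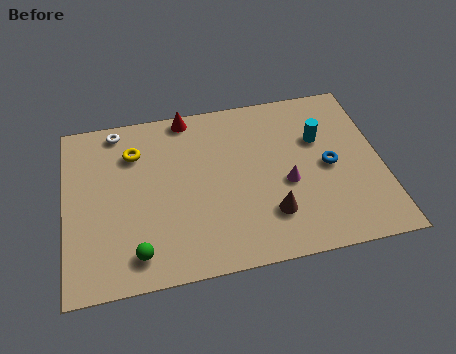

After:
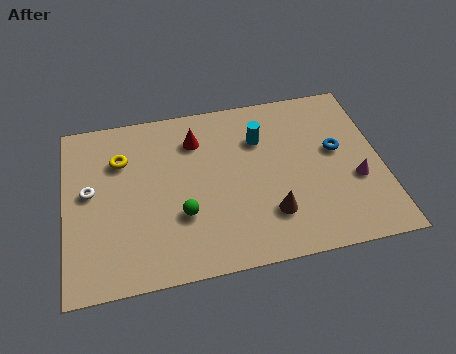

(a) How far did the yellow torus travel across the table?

0.7

The yellow torus moved from about (3.1, 6.9) to (2.5, 6.6), a distance of √(0.6² + 0.3²) ≈ 0.7.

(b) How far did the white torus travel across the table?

3.5

The white torus moved from about (2.4, 8.3) to (1.1, 5.1), a distance of √(1.3² + 3.2²) ≈ 3.5.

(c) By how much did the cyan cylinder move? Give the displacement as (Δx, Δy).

(-2.6, 0.5)

From the two frames, the cyan cylinder sits at roughly (11.2, 6.1) before and (8.6, 6.6) after.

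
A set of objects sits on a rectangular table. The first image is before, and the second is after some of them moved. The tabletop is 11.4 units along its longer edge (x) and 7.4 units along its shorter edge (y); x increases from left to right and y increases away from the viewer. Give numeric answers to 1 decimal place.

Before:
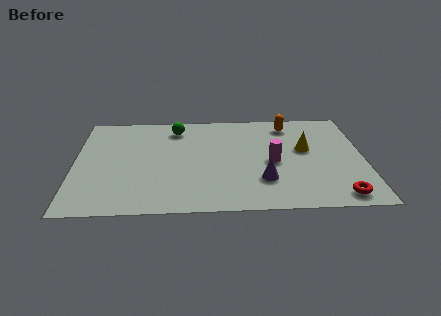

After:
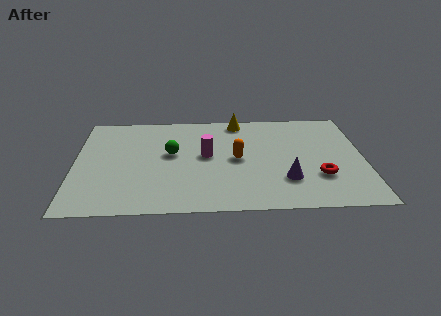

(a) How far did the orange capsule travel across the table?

3.3

From (8.5, 6.2) to (6.4, 3.7), the orange capsule covered √(2.1² + 2.5²) ≈ 3.3 units.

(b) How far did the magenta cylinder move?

2.7

The magenta cylinder was near (7.8, 3.4) before and (5.2, 4.0) after, so it travelled √(2.6² + 0.6²) ≈ 2.7 units.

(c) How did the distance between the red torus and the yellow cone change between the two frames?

+1.7

Before: roughly 3.6 units apart; after: 5.3. That's 1.7 units further apart.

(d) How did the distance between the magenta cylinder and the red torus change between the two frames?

+1.2

Before: roughly 3.5 units apart; after: 4.7. That's 1.2 units further apart.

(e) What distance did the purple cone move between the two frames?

0.9

The purple cone moved from about (7.4, 2.1) to (8.3, 2.1), a distance of √(0.9² + 0.0²) ≈ 0.9.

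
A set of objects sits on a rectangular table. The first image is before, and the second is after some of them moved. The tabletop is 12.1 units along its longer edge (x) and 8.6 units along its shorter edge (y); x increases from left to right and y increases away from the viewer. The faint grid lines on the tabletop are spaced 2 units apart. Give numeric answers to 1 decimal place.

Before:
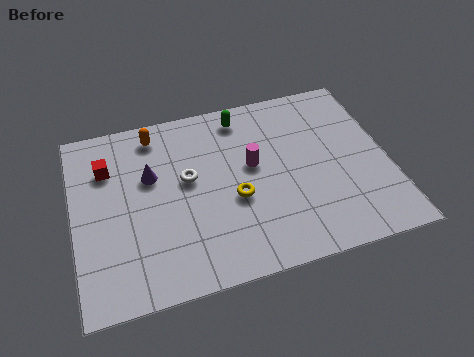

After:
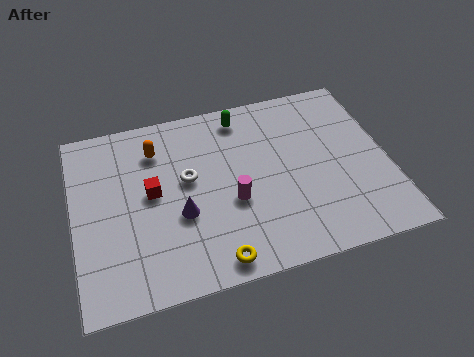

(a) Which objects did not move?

the white torus and the green capsule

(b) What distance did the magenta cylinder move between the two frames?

1.7

The magenta cylinder was near (6.9, 4.9) before and (6.0, 3.4) after, so it travelled √(0.9² + 1.5²) ≈ 1.7 units.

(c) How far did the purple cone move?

2.3

The purple cone moved from about (3.0, 5.4) to (4.0, 3.3), a distance of √(1.0² + 2.1²) ≈ 2.3.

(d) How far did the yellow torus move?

2.8

The yellow torus was near (6.1, 3.5) before and (5.1, 0.9) after, so it travelled √(1.0² + 2.6²) ≈ 2.8 units.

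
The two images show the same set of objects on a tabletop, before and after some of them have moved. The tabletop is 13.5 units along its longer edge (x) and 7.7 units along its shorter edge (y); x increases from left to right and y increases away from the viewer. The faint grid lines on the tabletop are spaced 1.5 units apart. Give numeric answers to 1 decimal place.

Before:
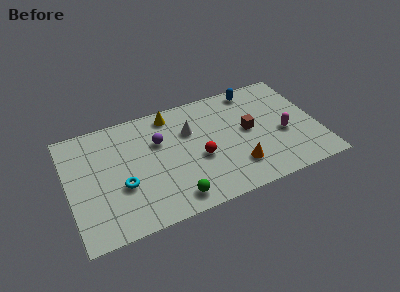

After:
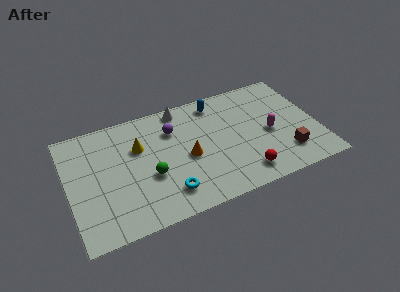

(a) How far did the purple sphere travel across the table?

0.9

The purple sphere was near (5.0, 5.1) before and (5.8, 5.6) after, so it travelled √(0.8² + 0.5²) ≈ 0.9 units.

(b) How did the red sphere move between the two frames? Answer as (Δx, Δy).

(2.2, -1.9)

The red sphere was at about (7.0, 3.2) and moved to about (9.2, 1.3).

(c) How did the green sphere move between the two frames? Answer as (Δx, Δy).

(-1.1, 1.9)

The green sphere was at about (5.4, 1.1) and moved to about (4.3, 3.0).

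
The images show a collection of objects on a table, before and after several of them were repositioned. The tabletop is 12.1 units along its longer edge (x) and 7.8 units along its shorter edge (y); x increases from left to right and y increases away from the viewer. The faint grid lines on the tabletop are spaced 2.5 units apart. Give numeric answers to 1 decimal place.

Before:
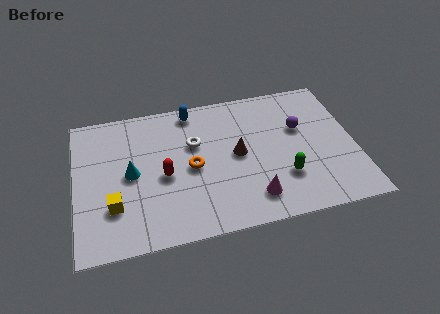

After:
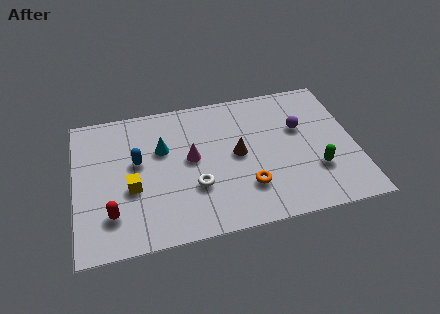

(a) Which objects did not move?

the purple sphere and the brown cone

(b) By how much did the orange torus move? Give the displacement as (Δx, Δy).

(2.3, -1.6)

From the two frames, the orange torus sits at roughly (5.0, 3.7) before and (7.3, 2.1) after.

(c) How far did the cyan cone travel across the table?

1.8

The cyan cone moved from about (2.4, 3.9) to (3.8, 5.0), a distance of √(1.4² + 1.1²) ≈ 1.8.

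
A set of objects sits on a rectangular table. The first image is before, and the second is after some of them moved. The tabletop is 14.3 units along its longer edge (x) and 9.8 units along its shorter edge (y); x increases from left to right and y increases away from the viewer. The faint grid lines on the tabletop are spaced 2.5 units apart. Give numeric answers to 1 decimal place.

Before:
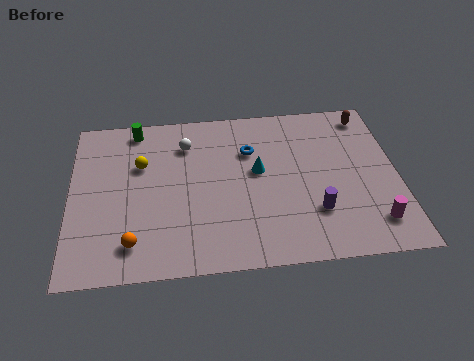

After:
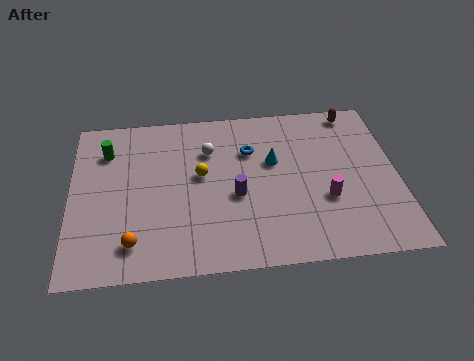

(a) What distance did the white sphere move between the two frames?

1.1

From (5.1, 7.5) to (6.1, 7.0), the white sphere covered √(1.0² + 0.5²) ≈ 1.1 units.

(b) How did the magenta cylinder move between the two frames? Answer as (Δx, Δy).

(-2.0, 1.6)

The magenta cylinder started near (13.1, 1.9) and ended near (11.1, 3.5).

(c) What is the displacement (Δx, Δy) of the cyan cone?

(0.7, 0.5)

The cyan cone was at about (8.2, 5.5) and moved to about (8.9, 6.0).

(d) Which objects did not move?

the orange sphere and the blue torus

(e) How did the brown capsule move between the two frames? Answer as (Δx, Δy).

(-0.6, 0.3)

The brown capsule was at about (13.2, 8.5) and moved to about (12.6, 8.8).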